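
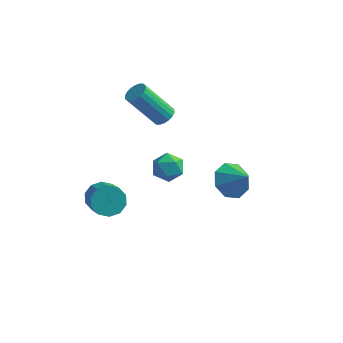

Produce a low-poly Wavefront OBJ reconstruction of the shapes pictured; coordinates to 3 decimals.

v -2.408 3.334 1.936
v -1.943 3.383 2.279
v -3.127 2.956 3.947
v -3.592 2.906 3.604
v -2.036 3.624 2.274
v -3.221 3.196 3.942
v -2.203 3.807 2.203
v -3.388 3.379 3.87
v -2.411 3.896 2.078
v -3.596 3.469 3.746
v -2.618 3.874 1.925
v -3.803 3.447 3.593
v -2.783 3.745 1.775
v -3.968 3.317 3.442
v -2.874 3.535 1.656
v -4.059 3.107 3.324
v -2.873 3.284 1.593
v -4.057 2.857 3.261
v -2.779 3.044 1.598
v -3.964 2.616 3.266
v -2.612 2.861 1.67
v -3.797 2.433 3.337
v -2.404 2.771 1.794
v -3.589 2.344 3.462
v -2.197 2.793 1.947
v -3.382 2.366 3.615
v -2.032 2.923 2.098
v -3.217 2.495 3.765
v -1.941 3.133 2.216
v -3.126 2.705 3.884
v -3.008 3.505 -1.617
v -2.435 3.747 -1.065
v -2.045 2.953 -2.375
v -1.472 3.195 -1.823
v -2.016 2.599 -1.624
v -2.611 2.94 -1.156
v -1.869 3.76 -2.284
v -2.464 4.101 -1.816
v -1.732 3.904 -1.478
v -1.822 3.186 -1.07
v -2.658 3.514 -2.37
v -2.748 2.796 -1.962
v -3.907 -0.408 -1.072
v -3.315 0.113 -0.939
v -2.54 -1.031 0.085
v -3.133 -1.552 -0.048
v -3.662 0.185 -0.595
v -2.887 -0.958 0.429
v -4.104 0.031 -0.433
v -3.329 -1.112 0.591
v -4.47 -0.29 -0.516
v -3.695 -1.434 0.509
v -4.621 -0.657 -0.811
v -3.846 -1.801 0.214
v -4.5 -0.929 -1.205
v -3.725 -2.073 -0.181
v -4.153 -1.002 -1.549
v -3.378 -2.145 -0.525
v -3.711 -0.848 -1.711
v -2.936 -1.991 -0.687
v -3.345 -0.526 -1.629
v -2.57 -1.67 -0.604
v -3.194 -0.159 -1.334
v -2.419 -1.303 -0.309
v 1.814 0.186 1.433
v 2.498 0.421 0.849
v 2.646 -0.166 2.267
v 2.303 0.96 1.271
v 1.821 1.045 1.787
v 1.335 0.627 2.096
v 1.129 -0.05 2.017
v 1.325 -0.589 1.595
v 1.807 -0.674 1.078
v 2.293 -0.256 0.769
f 2 1 5
f 2 5 3
f 3 5 6
f 3 6 4
f 5 1 7
f 5 7 6
f 6 7 8
f 6 8 4
f 7 1 9
f 7 9 8
f 8 9 10
f 8 10 4
f 9 1 11
f 9 11 10
f 10 11 12
f 10 12 4
f 11 1 13
f 11 13 12
f 12 13 14
f 12 14 4
f 13 1 15
f 13 15 14
f 14 15 16
f 14 16 4
f 15 1 17
f 15 17 16
f 16 17 18
f 16 18 4
f 17 1 19
f 17 19 18
f 18 19 20
f 18 20 4
f 19 1 21
f 19 21 20
f 20 21 22
f 20 22 4
f 21 1 23
f 21 23 22
f 22 23 24
f 22 24 4
f 23 1 25
f 23 25 24
f 24 25 26
f 24 26 4
f 25 1 27
f 25 27 26
f 26 27 28
f 26 28 4
f 27 1 29
f 27 29 28
f 28 29 30
f 28 30 4
f 29 1 2
f 29 2 30
f 30 2 3
f 30 3 4
f 31 42 36
f 31 36 32
f 31 32 38
f 31 38 41
f 31 41 42
f 32 36 40
f 36 42 35
f 42 41 33
f 41 38 37
f 38 32 39
f 34 40 35
f 34 35 33
f 34 33 37
f 34 37 39
f 34 39 40
f 35 40 36
f 33 35 42
f 37 33 41
f 39 37 38
f 40 39 32
f 44 43 47
f 44 47 45
f 45 47 48
f 45 48 46
f 47 43 49
f 47 49 48
f 48 49 50
f 48 50 46
f 49 43 51
f 49 51 50
f 50 51 52
f 50 52 46
f 51 43 53
f 51 53 52
f 52 53 54
f 52 54 46
f 53 43 55
f 53 55 54
f 54 55 56
f 54 56 46
f 55 43 57
f 55 57 56
f 56 57 58
f 56 58 46
f 57 43 59
f 57 59 58
f 58 59 60
f 58 60 46
f 59 43 61
f 59 61 60
f 60 61 62
f 60 62 46
f 61 43 63
f 61 63 62
f 62 63 64
f 62 64 46
f 63 43 44
f 63 44 64
f 64 44 45
f 64 45 46
f 66 65 68
f 66 68 67
f 68 65 69
f 68 69 67
f 69 65 70
f 69 70 67
f 70 65 71
f 70 71 67
f 71 65 72
f 71 72 67
f 72 65 73
f 72 73 67
f 73 65 74
f 73 74 67
f 74 65 66
f 74 66 67



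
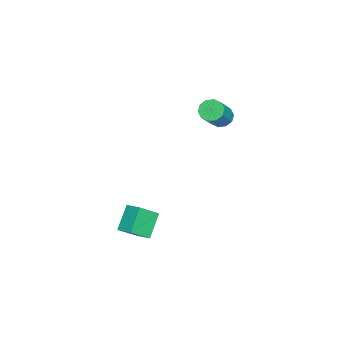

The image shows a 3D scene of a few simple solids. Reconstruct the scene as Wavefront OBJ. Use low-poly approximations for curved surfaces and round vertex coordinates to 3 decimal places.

v -1.027 -1.831 -2.981
v -0.394 -2.553 -2.15
v -0.621 -1.179 -2.724
v 0.012 -1.901 -1.893
v -0.072 -2.059 -3.907
v 0.561 -2.781 -3.076
v 0.334 -1.407 -3.65
v 0.967 -2.129 -2.819
v -3.767 1.015 1.703
v -3.491 0.62 1.362
v -2.297 0.371 2.616
v -2.573 0.765 2.957
v -3.35 0.949 1.292
v -2.155 0.7 2.546
v -3.367 1.303 1.379
v -2.172 1.053 2.633
v -3.538 1.546 1.59
v -2.343 1.297 2.844
v -3.796 1.587 1.844
v -2.601 1.338 3.098
v -4.043 1.409 2.044
v -2.849 1.16 3.298
v -4.185 1.08 2.114
v -2.99 0.831 3.368
v -4.168 0.727 2.027
v -2.973 0.477 3.281
v -3.997 0.483 1.816
v -2.802 0.234 3.07
v -3.739 0.442 1.562
v -2.544 0.193 2.816
f 2 4 1
f 5 2 1
f 1 4 3
f 3 5 1
f 2 8 4
f 6 2 5
f 6 8 2
f 4 8 3
f 7 5 3
f 3 8 7
f 7 6 5
f 8 6 7
f 10 9 13
f 10 13 11
f 11 13 14
f 11 14 12
f 13 9 15
f 13 15 14
f 14 15 16
f 14 16 12
f 15 9 17
f 15 17 16
f 16 17 18
f 16 18 12
f 17 9 19
f 17 19 18
f 18 19 20
f 18 20 12
f 19 9 21
f 19 21 20
f 20 21 22
f 20 22 12
f 21 9 23
f 21 23 22
f 22 23 24
f 22 24 12
f 23 9 25
f 23 25 24
f 24 25 26
f 24 26 12
f 25 9 27
f 25 27 26
f 26 27 28
f 26 28 12
f 27 9 29
f 27 29 28
f 28 29 30
f 28 30 12
f 29 9 10
f 29 10 30
f 30 10 11
f 30 11 12



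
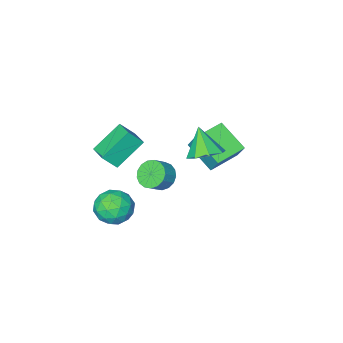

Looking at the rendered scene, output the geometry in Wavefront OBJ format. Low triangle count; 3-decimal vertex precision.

v 1.3 0.136 -0.028
v 1.673 0.72 -0.603
v 2.453 0.868 0.054
v 2.08 0.284 0.628
v 1.419 0.966 -0.356
v 2.199 1.113 0.3
v 1.138 1.021 -0.035
v 1.918 1.169 0.622
v 0.894 0.874 0.288
v 1.673 1.022 0.945
v 0.743 0.558 0.538
v 1.522 0.706 1.195
v 0.719 0.145 0.659
v 1.499 0.293 1.316
v 0.829 -0.27 0.622
v 1.609 -0.122 1.279
v 1.047 -0.592 0.436
v 1.826 -0.444 1.093
v 1.322 -0.747 0.144
v 2.102 -0.599 0.801
v 1.593 -0.7 -0.188
v 2.373 -0.552 0.469
v 1.796 -0.461 -0.483
v 2.576 -0.314 0.174
v 1.886 -0.086 -0.674
v 2.666 0.062 -0.017
v 1.842 0.341 -0.717
v 2.622 0.488 -0.061
v -4.636 -3.469 -1.442
v -4.533 -2.657 -0.197
v -4.959 -1.702 -2.568
v -4.857 -0.89 -1.322
v -2.703 -3.29 -1.718
v -2.601 -2.478 -0.472
v -3.027 -1.523 -2.843
v -2.924 -0.711 -1.598
v 2.024 -1.538 -3.9
v 3.119 -1.374 -4.387
v 2.801 -2.726 -2.553
v 3.896 -2.562 -3.04
v 3.347 -1.651 -2.463
v 2.867 -0.917 -3.296
v 3.053 -3.183 -3.644
v 2.573 -2.449 -4.477
v 3.755 -2.39 -4.228
v 3.937 -1.444 -3.499
v 1.983 -2.656 -3.441
v 2.165 -1.71 -2.712
v 2.503 -1.352 -4.262
v 3.417 -2.748 -2.678
v 3.094 -2.213 -2.34
v 3.738 -2.116 -2.625
v 2.356 -1.083 -3.62
v 2.999 -0.987 -3.906
v 3.133 -1.15 -2.776
v 2.921 -3.113 -3.034
v 3.564 -3.017 -3.32
v 2.182 -1.984 -4.315
v 2.826 -1.887 -4.6
v 2.787 -2.95 -4.164
v 3.521 -1.853 -4.455
v 3.977 -2.551 -3.663
v 3.482 -2.916 -4.018
v 3.199 -2.485 -4.507
v 3.628 -1.296 -4.026
v 4.084 -1.994 -3.234
v 3.762 -1.459 -2.895
v 3.48 -1.028 -3.384
v 4.001 -1.894 -3.933
v 1.836 -2.106 -3.706
v 2.292 -2.804 -2.914
v 2.44 -3.072 -3.556
v 2.158 -2.641 -4.045
v 1.943 -1.549 -3.277
v 2.399 -2.247 -2.485
v 2.721 -1.615 -2.433
v 2.438 -1.184 -2.922
v 1.919 -2.206 -3.007
v 0.669 -3.442 0.725
v 1.406 -3.802 1.642
v 0.937 -2.142 1.02
v 1.674 -2.501 1.937
v 2.346 -3.479 -0.637
v 3.083 -3.838 0.28
v 2.614 -2.178 -0.342
v 3.351 -2.538 0.575
v -1.053 0.815 1.121
v -0.096 1.152 1.491
v -1.267 -0.215 2.619
v -0.718 1.638 1.735
v -1.537 1.641 1.62
v -2.072 1.161 1.213
v -2.01 0.477 0.752
v -1.387 -0.008 0.507
v -0.569 -0.012 0.622
v -0.034 0.469 1.03
f 2 1 5
f 2 5 3
f 3 5 6
f 3 6 4
f 5 1 7
f 5 7 6
f 6 7 8
f 6 8 4
f 7 1 9
f 7 9 8
f 8 9 10
f 8 10 4
f 9 1 11
f 9 11 10
f 10 11 12
f 10 12 4
f 11 1 13
f 11 13 12
f 12 13 14
f 12 14 4
f 13 1 15
f 13 15 14
f 14 15 16
f 14 16 4
f 15 1 17
f 15 17 16
f 16 17 18
f 16 18 4
f 17 1 19
f 17 19 18
f 18 19 20
f 18 20 4
f 19 1 21
f 19 21 20
f 20 21 22
f 20 22 4
f 21 1 23
f 21 23 22
f 22 23 24
f 22 24 4
f 23 1 25
f 23 25 24
f 24 25 26
f 24 26 4
f 25 1 27
f 25 27 26
f 26 27 28
f 26 28 4
f 27 1 2
f 27 2 28
f 28 2 3
f 28 3 4
f 30 32 29
f 33 30 29
f 29 32 31
f 31 33 29
f 30 36 32
f 34 30 33
f 34 36 30
f 32 36 31
f 35 33 31
f 31 36 35
f 35 34 33
f 36 34 35
f 37 74 53
f 74 48 77
f 53 77 42
f 74 77 53
f 37 53 49
f 53 42 54
f 49 54 38
f 53 54 49
f 37 49 58
f 49 38 59
f 58 59 44
f 49 59 58
f 37 58 70
f 58 44 73
f 70 73 47
f 58 73 70
f 37 70 74
f 70 47 78
f 74 78 48
f 70 78 74
f 38 54 65
f 54 42 68
f 65 68 46
f 54 68 65
f 42 77 55
f 77 48 76
f 55 76 41
f 77 76 55
f 48 78 75
f 78 47 71
f 75 71 39
f 78 71 75
f 47 73 72
f 73 44 60
f 72 60 43
f 73 60 72
f 44 59 64
f 59 38 61
f 64 61 45
f 59 61 64
f 40 66 52
f 66 46 67
f 52 67 41
f 66 67 52
f 40 52 50
f 52 41 51
f 50 51 39
f 52 51 50
f 40 50 57
f 50 39 56
f 57 56 43
f 50 56 57
f 40 57 62
f 57 43 63
f 62 63 45
f 57 63 62
f 40 62 66
f 62 45 69
f 66 69 46
f 62 69 66
f 41 67 55
f 67 46 68
f 55 68 42
f 67 68 55
f 39 51 75
f 51 41 76
f 75 76 48
f 51 76 75
f 43 56 72
f 56 39 71
f 72 71 47
f 56 71 72
f 45 63 64
f 63 43 60
f 64 60 44
f 63 60 64
f 46 69 65
f 69 45 61
f 65 61 38
f 69 61 65
f 80 82 79
f 83 80 79
f 79 82 81
f 81 83 79
f 80 86 82
f 84 80 83
f 84 86 80
f 82 86 81
f 85 83 81
f 81 86 85
f 85 84 83
f 86 84 85
f 88 87 90
f 88 90 89
f 90 87 91
f 90 91 89
f 91 87 92
f 91 92 89
f 92 87 93
f 92 93 89
f 93 87 94
f 93 94 89
f 94 87 95
f 94 95 89
f 95 87 96
f 95 96 89
f 96 87 88
f 96 88 89



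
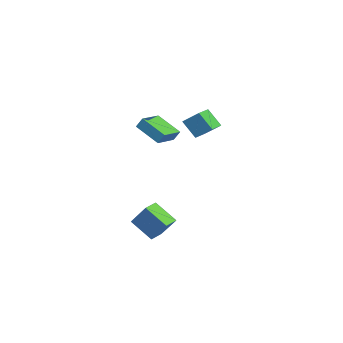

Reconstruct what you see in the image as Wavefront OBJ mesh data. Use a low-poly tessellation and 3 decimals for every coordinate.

v -3.945 -4.263 1.429
v -3.759 -3.862 2.167
v -5.309 -3.238 1.215
v -5.123 -2.837 1.953
v -2.777 -2.923 0.407
v -2.591 -2.522 1.145
v -4.141 -1.898 0.193
v -3.955 -1.497 0.931
v 4.042 -3.486 -4.967
v 3.268 -4.68 -3.817
v 3.264 -2.882 -4.863
v 2.49 -4.077 -3.713
v 4.91 -2.623 -3.487
v 4.136 -3.818 -2.337
v 4.132 -2.02 -3.383
v 3.358 -3.214 -2.233
v -2.372 -0.844 2.683
v -1.788 0.136 3.579
v -1.858 -0.065 1.496
v -1.274 0.915 2.391
v -1.386 -1.455 2.709
v -0.802 -0.475 3.604
v -0.872 -0.676 1.521
v -0.288 0.304 2.417
f 2 4 1
f 5 2 1
f 1 4 3
f 3 5 1
f 2 8 4
f 6 2 5
f 6 8 2
f 4 8 3
f 7 5 3
f 3 8 7
f 7 6 5
f 8 6 7
f 10 12 9
f 13 10 9
f 9 12 11
f 11 13 9
f 10 16 12
f 14 10 13
f 14 16 10
f 12 16 11
f 15 13 11
f 11 16 15
f 15 14 13
f 16 14 15
f 18 20 17
f 21 18 17
f 17 20 19
f 19 21 17
f 18 24 20
f 22 18 21
f 22 24 18
f 20 24 19
f 23 21 19
f 19 24 23
f 23 22 21
f 24 22 23



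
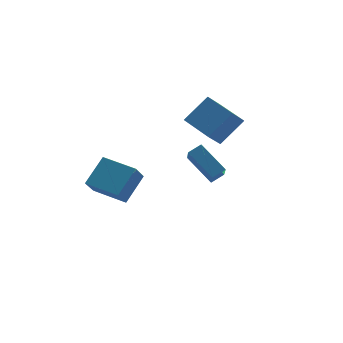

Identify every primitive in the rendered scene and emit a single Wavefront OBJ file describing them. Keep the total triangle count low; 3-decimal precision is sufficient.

v 2.22 -0.182 3.306
v 3.731 0.161 4.709
v 1.431 1.761 3.68
v 2.942 2.104 5.083
v 3.118 0.396 2.197
v 4.629 0.739 3.6
v 2.329 2.339 2.571
v 3.84 2.682 3.974
v -4.521 1.114 0.072
v -3.203 2.08 1.343
v -3.873 1.818 -1.135
v -2.555 2.784 0.136
v -3.105 -0.544 -0.136
v -1.787 0.422 1.135
v -2.457 0.16 -1.343
v -1.139 1.126 -0.072
v -0.048 -3.431 4.562
v 0.733 -3.285 4.94
v 0.367 -2.043 3.169
v 1.148 -1.897 3.547
v 0.812 -4.903 3.353
v 1.593 -4.757 3.731
v 1.227 -3.515 1.96
v 2.008 -3.369 2.338
f 2 4 1
f 5 2 1
f 1 4 3
f 3 5 1
f 2 8 4
f 6 2 5
f 6 8 2
f 4 8 3
f 7 5 3
f 3 8 7
f 7 6 5
f 8 6 7
f 10 12 9
f 13 10 9
f 9 12 11
f 11 13 9
f 10 16 12
f 14 10 13
f 14 16 10
f 12 16 11
f 15 13 11
f 11 16 15
f 15 14 13
f 16 14 15
f 18 20 17
f 21 18 17
f 17 20 19
f 19 21 17
f 18 24 20
f 22 18 21
f 22 24 18
f 20 24 19
f 23 21 19
f 19 24 23
f 23 22 21
f 24 22 23



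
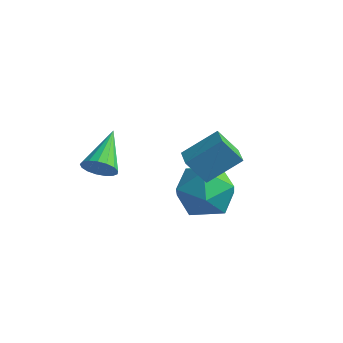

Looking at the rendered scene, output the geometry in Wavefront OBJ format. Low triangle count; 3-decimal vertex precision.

v -0.873 -2.574 -2.45
v -0.603 -2.176 -2.945
v -1.527 -1.086 -1.61
v -0.905 -2.246 -3.056
v -1.201 -2.391 -3.029
v -1.421 -2.578 -2.869
v -1.516 -2.764 -2.613
v -1.463 -2.907 -2.32
v -1.276 -2.973 -2.057
v -0.996 -2.948 -1.883
v -0.688 -2.837 -1.84
v -0.422 -2.666 -1.936
v -0.26 -2.474 -2.15
v -0.238 -2.305 -2.433
v -0.362 -2.197 -2.72
v 2.292 -1.953 -0.45
v 3.014 -0.927 0.426
v 2.848 -1.523 -1.411
v 3.57 -0.497 -0.535
v 2.95 -2.523 -0.325
v 3.672 -1.497 0.551
v 3.506 -2.093 -1.286
v 4.228 -1.067 -0.41
v 1.846 0.772 -2.991
v 2.914 0.158 -3.137
v 0.926 -0.538 -4.203
v 1.994 -1.152 -4.349
v 1.413 -1.17 -3.253
v 1.981 -0.36 -2.504
v 1.859 -0.02 -4.836
v 2.427 0.79 -4.087
v 2.922 -0.331 -4.277
v 2.646 -1.043 -3.299
v 1.194 0.663 -4.041
v 0.918 -0.049 -3.063
f 2 1 4
f 2 4 3
f 4 1 5
f 4 5 3
f 5 1 6
f 5 6 3
f 6 1 7
f 6 7 3
f 7 1 8
f 7 8 3
f 8 1 9
f 8 9 3
f 9 1 10
f 9 10 3
f 10 1 11
f 10 11 3
f 11 1 12
f 11 12 3
f 12 1 13
f 12 13 3
f 13 1 14
f 13 14 3
f 14 1 15
f 14 15 3
f 15 1 2
f 15 2 3
f 17 19 16
f 20 17 16
f 16 19 18
f 18 20 16
f 17 23 19
f 21 17 20
f 21 23 17
f 19 23 18
f 22 20 18
f 18 23 22
f 22 21 20
f 23 21 22
f 24 35 29
f 24 29 25
f 24 25 31
f 24 31 34
f 24 34 35
f 25 29 33
f 29 35 28
f 35 34 26
f 34 31 30
f 31 25 32
f 27 33 28
f 27 28 26
f 27 26 30
f 27 30 32
f 27 32 33
f 28 33 29
f 26 28 35
f 30 26 34
f 32 30 31
f 33 32 25



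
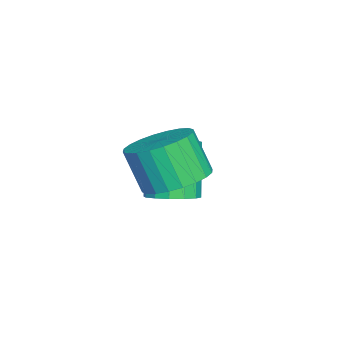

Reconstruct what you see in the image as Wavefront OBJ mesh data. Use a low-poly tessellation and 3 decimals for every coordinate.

v -0.246 1.771 -4.532
v 0.338 1.448 -4.237
v -0.509 1.306 -2.713
v -1.094 1.629 -3.008
v 0.389 1.817 -4.175
v -0.459 1.676 -2.65
v 0.269 2.174 -4.208
v -0.579 2.032 -2.684
v 0.011 2.423 -4.329
v -0.836 2.281 -2.804
v -0.315 2.497 -4.503
v -1.163 2.355 -2.979
v -0.623 2.376 -4.686
v -1.471 2.235 -3.161
v -0.831 2.094 -4.827
v -1.678 1.952 -3.303
v -0.881 1.724 -4.89
v -1.729 1.583 -3.365
v -0.761 1.368 -4.856
v -1.609 1.226 -3.332
v -0.504 1.119 -4.736
v -1.351 0.977 -3.211
v -0.177 1.045 -4.561
v -1.025 0.903 -3.037
v 0.131 1.165 -4.379
v -0.717 1.024 -2.854
v 1.52 2.241 -2.71
v 2.113 2.809 -2.317
v 1.833 2.286 -1.138
v 1.24 1.719 -1.53
v 1.815 3 -2.303
v 1.535 2.478 -1.124
v 1.471 3.076 -2.351
v 1.191 2.554 -1.172
v 1.135 3.025 -2.454
v 0.855 2.502 -1.274
v 0.858 2.855 -2.595
v 0.578 2.332 -1.416
v 0.681 2.591 -2.754
v 0.401 2.068 -1.575
v 0.632 2.274 -2.906
v 0.352 1.751 -1.727
v 0.718 1.952 -3.028
v 0.438 1.429 -1.849
v 0.927 1.674 -3.102
v 0.647 1.151 -1.923
v 1.225 1.482 -3.116
v 0.945 0.96 -1.937
v 1.569 1.406 -3.068
v 1.289 0.884 -1.889
v 1.905 1.458 -2.966
v 1.625 0.935 -1.786
v 2.182 1.628 -2.824
v 1.902 1.105 -1.645
v 2.359 1.892 -2.665
v 2.079 1.369 -1.486
v 2.408 2.209 -2.513
v 2.128 1.686 -1.334
v 2.322 2.531 -2.391
v 2.042 2.008 -1.212
f 2 1 5
f 2 5 3
f 3 5 6
f 3 6 4
f 5 1 7
f 5 7 6
f 6 7 8
f 6 8 4
f 7 1 9
f 7 9 8
f 8 9 10
f 8 10 4
f 9 1 11
f 9 11 10
f 10 11 12
f 10 12 4
f 11 1 13
f 11 13 12
f 12 13 14
f 12 14 4
f 13 1 15
f 13 15 14
f 14 15 16
f 14 16 4
f 15 1 17
f 15 17 16
f 16 17 18
f 16 18 4
f 17 1 19
f 17 19 18
f 18 19 20
f 18 20 4
f 19 1 21
f 19 21 20
f 20 21 22
f 20 22 4
f 21 1 23
f 21 23 22
f 22 23 24
f 22 24 4
f 23 1 25
f 23 25 24
f 24 25 26
f 24 26 4
f 25 1 2
f 25 2 26
f 26 2 3
f 26 3 4
f 28 27 31
f 28 31 29
f 29 31 32
f 29 32 30
f 31 27 33
f 31 33 32
f 32 33 34
f 32 34 30
f 33 27 35
f 33 35 34
f 34 35 36
f 34 36 30
f 35 27 37
f 35 37 36
f 36 37 38
f 36 38 30
f 37 27 39
f 37 39 38
f 38 39 40
f 38 40 30
f 39 27 41
f 39 41 40
f 40 41 42
f 40 42 30
f 41 27 43
f 41 43 42
f 42 43 44
f 42 44 30
f 43 27 45
f 43 45 44
f 44 45 46
f 44 46 30
f 45 27 47
f 45 47 46
f 46 47 48
f 46 48 30
f 47 27 49
f 47 49 48
f 48 49 50
f 48 50 30
f 49 27 51
f 49 51 50
f 50 51 52
f 50 52 30
f 51 27 53
f 51 53 52
f 52 53 54
f 52 54 30
f 53 27 55
f 53 55 54
f 54 55 56
f 54 56 30
f 55 27 57
f 55 57 56
f 56 57 58
f 56 58 30
f 57 27 59
f 57 59 58
f 58 59 60
f 58 60 30
f 59 27 28
f 59 28 60
f 60 28 29
f 60 29 30



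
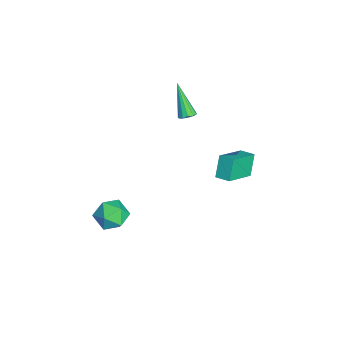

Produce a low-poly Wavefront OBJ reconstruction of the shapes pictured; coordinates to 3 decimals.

v 1.961 -2.632 -1.603
v 2.637 -2.005 -1.143
v 2.803 -3.955 -1.037
v 3.479 -3.328 -0.577
v 2.513 -3.391 -0.225
v 1.992 -2.574 -0.575
v 3.448 -3.386 -1.605
v 2.927 -2.569 -1.955
v 3.556 -2.471 -1.144
v 2.978 -2.474 -0.291
v 2.462 -3.486 -1.889
v 1.884 -3.489 -1.036
v -2.758 1.154 1.823
v -2.317 1.183 2.097
v -3.862 0.646 3.657
v -2.434 1.451 2.101
v -2.654 1.626 2.017
v -2.907 1.65 1.871
v -3.113 1.518 1.71
v -3.206 1.27 1.585
v -3.157 0.985 1.536
v -2.981 0.754 1.578
v -2.735 0.65 1.697
v -2.496 0.707 1.857
v -2.34 0.905 2.006
v -1.978 2.658 -2.962
v -2.67 2.9 -1.722
v -3.412 3.922 -4.009
v -4.104 4.164 -2.77
v -1.456 3.376 -2.81
v -2.148 3.618 -1.571
v -2.89 4.64 -3.858
v -3.582 4.882 -2.618
f 1 12 6
f 1 6 2
f 1 2 8
f 1 8 11
f 1 11 12
f 2 6 10
f 6 12 5
f 12 11 3
f 11 8 7
f 8 2 9
f 4 10 5
f 4 5 3
f 4 3 7
f 4 7 9
f 4 9 10
f 5 10 6
f 3 5 12
f 7 3 11
f 9 7 8
f 10 9 2
f 14 13 16
f 14 16 15
f 16 13 17
f 16 17 15
f 17 13 18
f 17 18 15
f 18 13 19
f 18 19 15
f 19 13 20
f 19 20 15
f 20 13 21
f 20 21 15
f 21 13 22
f 21 22 15
f 22 13 23
f 22 23 15
f 23 13 24
f 23 24 15
f 24 13 25
f 24 25 15
f 25 13 14
f 25 14 15
f 27 29 26
f 30 27 26
f 26 29 28
f 28 30 26
f 27 33 29
f 31 27 30
f 31 33 27
f 29 33 28
f 32 30 28
f 28 33 32
f 32 31 30
f 33 31 32



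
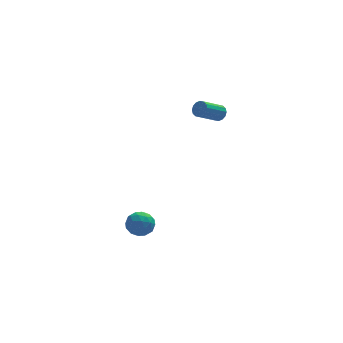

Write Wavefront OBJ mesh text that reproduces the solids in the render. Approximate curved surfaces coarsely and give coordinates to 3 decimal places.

v -1.885 -2.825 -4.216
v -1.378 -3.395 -3.791
v -2.982 -3.705 -4.089
v -2.475 -4.275 -3.664
v -2.692 -3.518 -3.288
v -2.014 -2.974 -3.366
v -2.346 -4.126 -4.514
v -1.668 -3.582 -4.592
v -1.663 -4.199 -3.975
v -1.877 -3.823 -3.217
v -2.483 -3.277 -4.663
v -2.697 -2.901 -3.905
v -1.535 -3.032 -4.015
v -2.825 -4.068 -3.865
v -2.952 -3.623 -3.644
v -2.654 -3.957 -3.394
v -1.909 -2.785 -3.765
v -1.611 -3.12 -3.515
v -2.384 -3.193 -3.219
v -2.749 -3.98 -4.365
v -2.451 -4.315 -4.115
v -1.706 -3.143 -4.486
v -1.408 -3.477 -4.236
v -1.976 -3.907 -4.661
v -1.405 -3.84 -3.873
v -2.05 -4.357 -3.798
v -1.974 -4.27 -4.298
v -1.575 -3.95 -4.344
v -1.531 -3.619 -3.427
v -2.176 -4.137 -3.353
v -2.303 -3.692 -3.131
v -1.905 -3.372 -3.178
v -1.698 -4.092 -3.536
v -2.184 -2.963 -4.527
v -2.829 -3.481 -4.453
v -2.455 -3.728 -4.702
v -2.057 -3.408 -4.749
v -2.31 -2.743 -4.082
v -2.955 -3.26 -4.007
v -2.785 -3.15 -3.536
v -2.386 -2.83 -3.582
v -2.662 -3.008 -4.344
v 2.503 -1.287 3.059
v 2.745 -1.145 3.531
v 1.56 -1.79 4.334
v 1.317 -1.933 3.861
v 2.579 -0.924 3.464
v 1.394 -1.569 4.267
v 2.393 -0.8 3.288
v 1.208 -1.445 4.091
v 2.236 -0.807 3.051
v 1.051 -1.452 3.854
v 2.15 -0.942 2.816
v 0.965 -1.587 3.618
v 2.159 -1.17 2.646
v 0.974 -1.815 3.448
v 2.26 -1.43 2.586
v 1.075 -2.075 3.389
v 2.426 -1.651 2.653
v 1.241 -2.296 3.456
v 2.612 -1.775 2.829
v 1.427 -2.42 3.632
v 2.769 -1.768 3.066
v 1.584 -2.413 3.869
v 2.855 -1.633 3.302
v 1.67 -2.278 4.104
v 2.846 -1.405 3.472
v 1.661 -2.05 4.274
f 1 38 17
f 38 12 41
f 17 41 6
f 38 41 17
f 1 17 13
f 17 6 18
f 13 18 2
f 17 18 13
f 1 13 22
f 13 2 23
f 22 23 8
f 13 23 22
f 1 22 34
f 22 8 37
f 34 37 11
f 22 37 34
f 1 34 38
f 34 11 42
f 38 42 12
f 34 42 38
f 2 18 29
f 18 6 32
f 29 32 10
f 18 32 29
f 6 41 19
f 41 12 40
f 19 40 5
f 41 40 19
f 12 42 39
f 42 11 35
f 39 35 3
f 42 35 39
f 11 37 36
f 37 8 24
f 36 24 7
f 37 24 36
f 8 23 28
f 23 2 25
f 28 25 9
f 23 25 28
f 4 30 16
f 30 10 31
f 16 31 5
f 30 31 16
f 4 16 14
f 16 5 15
f 14 15 3
f 16 15 14
f 4 14 21
f 14 3 20
f 21 20 7
f 14 20 21
f 4 21 26
f 21 7 27
f 26 27 9
f 21 27 26
f 4 26 30
f 26 9 33
f 30 33 10
f 26 33 30
f 5 31 19
f 31 10 32
f 19 32 6
f 31 32 19
f 3 15 39
f 15 5 40
f 39 40 12
f 15 40 39
f 7 20 36
f 20 3 35
f 36 35 11
f 20 35 36
f 9 27 28
f 27 7 24
f 28 24 8
f 27 24 28
f 10 33 29
f 33 9 25
f 29 25 2
f 33 25 29
f 44 43 47
f 44 47 45
f 45 47 48
f 45 48 46
f 47 43 49
f 47 49 48
f 48 49 50
f 48 50 46
f 49 43 51
f 49 51 50
f 50 51 52
f 50 52 46
f 51 43 53
f 51 53 52
f 52 53 54
f 52 54 46
f 53 43 55
f 53 55 54
f 54 55 56
f 54 56 46
f 55 43 57
f 55 57 56
f 56 57 58
f 56 58 46
f 57 43 59
f 57 59 58
f 58 59 60
f 58 60 46
f 59 43 61
f 59 61 60
f 60 61 62
f 60 62 46
f 61 43 63
f 61 63 62
f 62 63 64
f 62 64 46
f 63 43 65
f 63 65 64
f 64 65 66
f 64 66 46
f 65 43 67
f 65 67 66
f 66 67 68
f 66 68 46
f 67 43 44
f 67 44 68
f 68 44 45
f 68 45 46



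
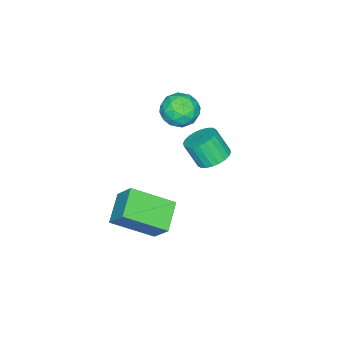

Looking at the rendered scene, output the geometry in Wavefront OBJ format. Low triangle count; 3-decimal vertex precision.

v -1.833 0.521 -0.778
v -1.232 1.121 -0.44
v -0.928 0.259 -1.92
v -0.327 0.859 -1.582
v -0.474 0.067 -1.15
v -1.033 0.228 -0.444
v -1.127 1.152 -1.916
v -1.686 1.313 -1.21
v -0.795 1.511 -1.143
v -0.392 0.841 -0.669
v -1.768 0.539 -1.691
v -1.365 -0.131 -1.217
v -1.612 0.844 -0.509
v -0.548 0.536 -1.851
v -0.635 0.07 -1.597
v -0.281 0.423 -1.398
v -1.495 0.319 -0.511
v -1.141 0.672 -0.312
v -0.696 0.052 -0.73
v -1.019 0.708 -2.048
v -0.665 1.061 -1.849
v -1.879 0.957 -0.962
v -1.525 1.31 -0.763
v -1.464 1.328 -1.63
v -1.002 1.426 -0.723
v -0.47 1.272 -1.394
v -0.94 1.444 -1.591
v -1.269 1.539 -1.176
v -0.765 1.032 -0.445
v -0.233 0.878 -1.116
v -0.319 0.412 -0.862
v -0.648 0.507 -0.447
v -0.508 1.261 -0.858
v -1.927 0.502 -1.244
v -1.395 0.348 -1.915
v -1.512 0.873 -1.913
v -1.841 0.968 -1.498
v -1.69 0.108 -0.966
v -1.158 -0.046 -1.637
v -0.891 -0.159 -1.184
v -1.22 -0.064 -0.769
v -1.652 0.119 -1.502
v 2.404 2.019 -4.293
v 3.381 0.506 -3.315
v 2.629 2.819 -3.28
v 3.606 1.305 -2.302
v 3.654 2.435 -4.898
v 4.631 0.921 -3.92
v 3.879 3.234 -3.885
v 4.856 1.721 -2.907
v 1.176 3.698 -1.091
v 1.649 4.21 -0.814
v 1.716 3.575 0.248
v 1.244 3.062 -0.029
v 1.39 4.321 -0.732
v 1.458 3.685 0.33
v 1.1 4.336 -0.704
v 1.167 3.7 0.358
v 0.82 4.254 -0.736
v 0.888 3.618 0.327
v 0.595 4.088 -0.821
v 0.663 3.452 0.241
v 0.459 3.862 -0.948
v 0.526 3.226 0.115
v 0.431 3.611 -1.096
v 0.499 2.975 -0.034
v 0.517 3.374 -1.244
v 0.585 2.738 -0.181
v 0.704 3.185 -1.368
v 0.771 2.55 -0.306
v 0.962 3.075 -1.45
v 1.03 2.439 -0.388
v 1.253 3.06 -1.478
v 1.32 2.424 -0.416
v 1.532 3.142 -1.447
v 1.6 2.506 -0.384
v 1.757 3.308 -1.361
v 1.825 2.672 -0.299
v 1.894 3.534 -1.235
v 1.961 2.898 -0.172
v 1.921 3.785 -1.086
v 1.989 3.149 -0.024
v 1.835 4.022 -0.939
v 1.903 3.386 0.124
f 1 38 17
f 38 12 41
f 17 41 6
f 38 41 17
f 1 17 13
f 17 6 18
f 13 18 2
f 17 18 13
f 1 13 22
f 13 2 23
f 22 23 8
f 13 23 22
f 1 22 34
f 22 8 37
f 34 37 11
f 22 37 34
f 1 34 38
f 34 11 42
f 38 42 12
f 34 42 38
f 2 18 29
f 18 6 32
f 29 32 10
f 18 32 29
f 6 41 19
f 41 12 40
f 19 40 5
f 41 40 19
f 12 42 39
f 42 11 35
f 39 35 3
f 42 35 39
f 11 37 36
f 37 8 24
f 36 24 7
f 37 24 36
f 8 23 28
f 23 2 25
f 28 25 9
f 23 25 28
f 4 30 16
f 30 10 31
f 16 31 5
f 30 31 16
f 4 16 14
f 16 5 15
f 14 15 3
f 16 15 14
f 4 14 21
f 14 3 20
f 21 20 7
f 14 20 21
f 4 21 26
f 21 7 27
f 26 27 9
f 21 27 26
f 4 26 30
f 26 9 33
f 30 33 10
f 26 33 30
f 5 31 19
f 31 10 32
f 19 32 6
f 31 32 19
f 3 15 39
f 15 5 40
f 39 40 12
f 15 40 39
f 7 20 36
f 20 3 35
f 36 35 11
f 20 35 36
f 9 27 28
f 27 7 24
f 28 24 8
f 27 24 28
f 10 33 29
f 33 9 25
f 29 25 2
f 33 25 29
f 44 46 43
f 47 44 43
f 43 46 45
f 45 47 43
f 44 50 46
f 48 44 47
f 48 50 44
f 46 50 45
f 49 47 45
f 45 50 49
f 49 48 47
f 50 48 49
f 52 51 55
f 52 55 53
f 53 55 56
f 53 56 54
f 55 51 57
f 55 57 56
f 56 57 58
f 56 58 54
f 57 51 59
f 57 59 58
f 58 59 60
f 58 60 54
f 59 51 61
f 59 61 60
f 60 61 62
f 60 62 54
f 61 51 63
f 61 63 62
f 62 63 64
f 62 64 54
f 63 51 65
f 63 65 64
f 64 65 66
f 64 66 54
f 65 51 67
f 65 67 66
f 66 67 68
f 66 68 54
f 67 51 69
f 67 69 68
f 68 69 70
f 68 70 54
f 69 51 71
f 69 71 70
f 70 71 72
f 70 72 54
f 71 51 73
f 71 73 72
f 72 73 74
f 72 74 54
f 73 51 75
f 73 75 74
f 74 75 76
f 74 76 54
f 75 51 77
f 75 77 76
f 76 77 78
f 76 78 54
f 77 51 79
f 77 79 78
f 78 79 80
f 78 80 54
f 79 51 81
f 79 81 80
f 80 81 82
f 80 82 54
f 81 51 83
f 81 83 82
f 82 83 84
f 82 84 54
f 83 51 52
f 83 52 84
f 84 52 53
f 84 53 54



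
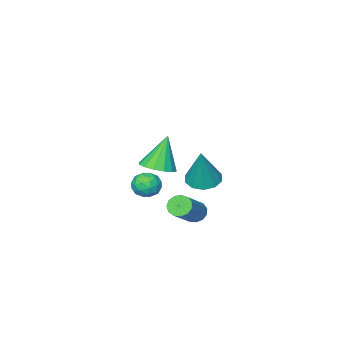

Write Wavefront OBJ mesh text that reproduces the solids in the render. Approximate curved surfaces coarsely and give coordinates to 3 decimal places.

v -0.003 2.01 -3.493
v 0.343 1.51 -3.615
v 1.809 2.23 -2.41
v 1.463 2.73 -2.287
v 0.425 1.749 -3.857
v 1.891 2.469 -2.652
v 0.371 2.07 -3.984
v 1.837 2.79 -2.778
v 0.198 2.372 -3.954
v 1.664 3.092 -2.748
v -0.038 2.56 -3.778
v 1.428 3.279 -2.572
v -0.264 2.572 -3.511
v 1.202 3.292 -2.306
v -0.406 2.407 -3.239
v 1.06 3.126 -2.033
v -0.421 2.115 -3.047
v 1.045 2.835 -1.842
v -0.303 1.79 -2.997
v 1.163 2.51 -1.791
v -0.09 1.535 -3.104
v 1.376 2.255 -1.898
v 0.151 1.431 -3.334
v 1.617 2.151 -2.129
v 0.532 -0.637 -2.418
v 1.08 -1.139 -2.681
v -0.34 -1.201 -3.159
v 0.208 -1.703 -3.422
v -0.042 -1.747 -2.675
v 0.497 -1.399 -2.217
v 0.243 -0.941 -3.623
v 0.782 -0.593 -3.165
v 0.901 -1.327 -3.426
v 0.725 -1.826 -2.84
v 0.015 -0.514 -3
v -0.161 -1.013 -2.414
v 0.883 -0.839 -2.484
v -0.143 -1.501 -3.356
v -0.289 -1.527 -2.917
v 0.033 -1.823 -3.071
v 0.54 -0.991 -2.212
v 0.862 -1.287 -2.366
v 0.203 -1.644 -2.363
v -0.122 -1.053 -3.474
v 0.2 -1.349 -3.628
v 0.707 -0.517 -2.769
v 1.029 -0.813 -2.923
v 0.537 -0.696 -3.477
v 1.1 -1.245 -3.077
v 0.587 -1.576 -3.512
v 0.607 -1.128 -3.63
v 0.924 -0.923 -3.361
v 0.996 -1.537 -2.732
v 0.484 -1.869 -3.168
v 0.337 -1.895 -2.729
v 0.654 -1.69 -2.46
v 0.891 -1.648 -3.17
v 0.256 -0.471 -2.672
v -0.256 -0.803 -3.108
v 0.086 -0.65 -3.38
v 0.403 -0.445 -3.111
v 0.153 -0.764 -2.328
v -0.36 -1.095 -2.763
v -0.184 -1.417 -2.479
v 0.133 -1.212 -2.21
v -0.151 -0.692 -2.67
v -1.336 -2.536 -2.814
v -0.639 -1.946 -2.52
v -2.044 -2.644 -0.926
v -1.017 -1.647 -2.644
v -1.48 -1.587 -2.814
v -1.904 -1.781 -2.984
v -2.177 -2.178 -3.109
v -2.224 -2.67 -3.155
v -2.033 -3.127 -3.109
v -1.656 -3.425 -2.985
v -1.193 -3.486 -2.815
v -0.768 -3.291 -2.645
v -0.496 -2.895 -2.52
v -0.449 -2.402 -2.474
v 0.666 3.457 -0.484
v 1.161 4.089 -0.79
v 1.234 3.963 1.484
v 0.677 4.289 -0.701
v 0.188 4.17 -0.53
v -0.118 3.779 -0.34
v -0.125 3.265 -0.206
v 0.17 2.824 -0.178
v 0.655 2.625 -0.266
v 1.143 2.743 -0.438
v 1.45 3.134 -0.627
v 1.457 3.648 -0.762
f 2 1 5
f 2 5 3
f 3 5 6
f 3 6 4
f 5 1 7
f 5 7 6
f 6 7 8
f 6 8 4
f 7 1 9
f 7 9 8
f 8 9 10
f 8 10 4
f 9 1 11
f 9 11 10
f 10 11 12
f 10 12 4
f 11 1 13
f 11 13 12
f 12 13 14
f 12 14 4
f 13 1 15
f 13 15 14
f 14 15 16
f 14 16 4
f 15 1 17
f 15 17 16
f 16 17 18
f 16 18 4
f 17 1 19
f 17 19 18
f 18 19 20
f 18 20 4
f 19 1 21
f 19 21 20
f 20 21 22
f 20 22 4
f 21 1 23
f 21 23 22
f 22 23 24
f 22 24 4
f 23 1 2
f 23 2 24
f 24 2 3
f 24 3 4
f 25 62 41
f 62 36 65
f 41 65 30
f 62 65 41
f 25 41 37
f 41 30 42
f 37 42 26
f 41 42 37
f 25 37 46
f 37 26 47
f 46 47 32
f 37 47 46
f 25 46 58
f 46 32 61
f 58 61 35
f 46 61 58
f 25 58 62
f 58 35 66
f 62 66 36
f 58 66 62
f 26 42 53
f 42 30 56
f 53 56 34
f 42 56 53
f 30 65 43
f 65 36 64
f 43 64 29
f 65 64 43
f 36 66 63
f 66 35 59
f 63 59 27
f 66 59 63
f 35 61 60
f 61 32 48
f 60 48 31
f 61 48 60
f 32 47 52
f 47 26 49
f 52 49 33
f 47 49 52
f 28 54 40
f 54 34 55
f 40 55 29
f 54 55 40
f 28 40 38
f 40 29 39
f 38 39 27
f 40 39 38
f 28 38 45
f 38 27 44
f 45 44 31
f 38 44 45
f 28 45 50
f 45 31 51
f 50 51 33
f 45 51 50
f 28 50 54
f 50 33 57
f 54 57 34
f 50 57 54
f 29 55 43
f 55 34 56
f 43 56 30
f 55 56 43
f 27 39 63
f 39 29 64
f 63 64 36
f 39 64 63
f 31 44 60
f 44 27 59
f 60 59 35
f 44 59 60
f 33 51 52
f 51 31 48
f 52 48 32
f 51 48 52
f 34 57 53
f 57 33 49
f 53 49 26
f 57 49 53
f 68 67 70
f 68 70 69
f 70 67 71
f 70 71 69
f 71 67 72
f 71 72 69
f 72 67 73
f 72 73 69
f 73 67 74
f 73 74 69
f 74 67 75
f 74 75 69
f 75 67 76
f 75 76 69
f 76 67 77
f 76 77 69
f 77 67 78
f 77 78 69
f 78 67 79
f 78 79 69
f 79 67 80
f 79 80 69
f 80 67 68
f 80 68 69
f 82 81 84
f 82 84 83
f 84 81 85
f 84 85 83
f 85 81 86
f 85 86 83
f 86 81 87
f 86 87 83
f 87 81 88
f 87 88 83
f 88 81 89
f 88 89 83
f 89 81 90
f 89 90 83
f 90 81 91
f 90 91 83
f 91 81 92
f 91 92 83
f 92 81 82
f 92 82 83



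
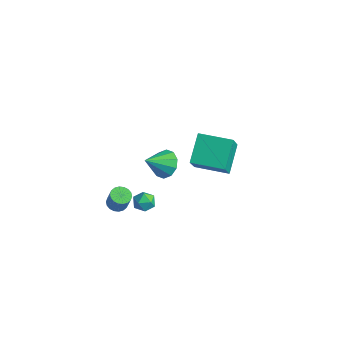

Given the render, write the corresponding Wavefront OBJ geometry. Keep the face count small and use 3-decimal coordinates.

v -2.19 -0.12 2.85
v -1.372 -0.091 3.112
v -2.45 -1.26 3.79
v -1.656 0.232 3.424
v -2.144 0.42 3.518
v -2.65 0.402 3.356
v -2.98 0.184 3.001
v -3.009 -0.15 2.589
v -2.725 -0.472 2.276
v -2.237 -0.66 2.182
v -1.731 -0.642 2.344
v -1.4 -0.424 2.699
v -2.801 -2.856 1.03
v -2.345 -3.135 0.864
v -2.002 -3.144 1.825
v -2.459 -2.864 1.99
v -2.276 -2.897 0.842
v -1.933 -2.905 1.802
v -2.31 -2.65 0.856
v -1.967 -2.659 1.817
v -2.442 -2.445 0.905
v -2.099 -2.453 1.866
v -2.645 -2.32 0.979
v -2.302 -2.329 1.939
v -2.879 -2.302 1.063
v -2.536 -2.311 2.023
v -3.098 -2.393 1.14
v -2.755 -2.402 2.1
v -3.258 -2.576 1.195
v -2.915 -2.585 2.156
v -3.327 -2.815 1.218
v -2.984 -2.823 2.178
v -3.293 -3.061 1.203
v -2.95 -3.07 2.164
v -3.161 -3.267 1.154
v -2.818 -3.275 2.115
v -2.958 -3.391 1.081
v -2.615 -3.4 2.041
v -2.724 -3.409 0.997
v -2.381 -3.418 1.957
v -2.505 -3.318 0.92
v -2.162 -3.327 1.88
v -2.573 1.961 1.149
v -3.323 3.255 2.22
v -3.181 2.88 -0.387
v -3.931 4.175 0.684
v -0.949 2.945 1.096
v -1.699 4.24 2.167
v -1.557 3.865 -0.44
v -2.307 5.159 0.631
v -2.535 -0.879 -0.013
v -1.925 -1.088 0.078
v -2.895 -1.672 0.582
v -2.285 -1.881 0.673
v -2.481 -1.321 0.943
v -2.258 -0.831 0.575
v -2.562 -1.929 0.085
v -2.339 -1.439 -0.283
v -1.941 -1.737 0.138
v -1.891 -1.361 0.669
v -2.929 -1.399 -0.009
v -2.879 -1.023 0.522
f 2 1 4
f 2 4 3
f 4 1 5
f 4 5 3
f 5 1 6
f 5 6 3
f 6 1 7
f 6 7 3
f 7 1 8
f 7 8 3
f 8 1 9
f 8 9 3
f 9 1 10
f 9 10 3
f 10 1 11
f 10 11 3
f 11 1 12
f 11 12 3
f 12 1 2
f 12 2 3
f 14 13 17
f 14 17 15
f 15 17 18
f 15 18 16
f 17 13 19
f 17 19 18
f 18 19 20
f 18 20 16
f 19 13 21
f 19 21 20
f 20 21 22
f 20 22 16
f 21 13 23
f 21 23 22
f 22 23 24
f 22 24 16
f 23 13 25
f 23 25 24
f 24 25 26
f 24 26 16
f 25 13 27
f 25 27 26
f 26 27 28
f 26 28 16
f 27 13 29
f 27 29 28
f 28 29 30
f 28 30 16
f 29 13 31
f 29 31 30
f 30 31 32
f 30 32 16
f 31 13 33
f 31 33 32
f 32 33 34
f 32 34 16
f 33 13 35
f 33 35 34
f 34 35 36
f 34 36 16
f 35 13 37
f 35 37 36
f 36 37 38
f 36 38 16
f 37 13 39
f 37 39 38
f 38 39 40
f 38 40 16
f 39 13 41
f 39 41 40
f 40 41 42
f 40 42 16
f 41 13 14
f 41 14 42
f 42 14 15
f 42 15 16
f 44 46 43
f 47 44 43
f 43 46 45
f 45 47 43
f 44 50 46
f 48 44 47
f 48 50 44
f 46 50 45
f 49 47 45
f 45 50 49
f 49 48 47
f 50 48 49
f 51 62 56
f 51 56 52
f 51 52 58
f 51 58 61
f 51 61 62
f 52 56 60
f 56 62 55
f 62 61 53
f 61 58 57
f 58 52 59
f 54 60 55
f 54 55 53
f 54 53 57
f 54 57 59
f 54 59 60
f 55 60 56
f 53 55 62
f 57 53 61
f 59 57 58
f 60 59 52



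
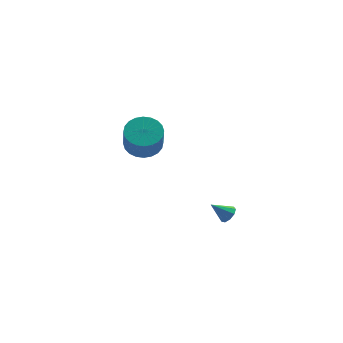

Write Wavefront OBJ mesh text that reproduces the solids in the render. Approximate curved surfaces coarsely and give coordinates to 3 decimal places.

v -1.211 3.065 0.39
v -0.667 3.841 0.817
v -0.784 3.131 2.257
v -1.329 2.355 1.83
v -1.046 3.981 0.855
v -1.163 3.271 2.295
v -1.451 3.98 0.822
v -1.568 3.27 2.262
v -1.819 3.841 0.723
v -1.936 3.131 2.163
v -2.094 3.583 0.574
v -2.211 2.873 2.014
v -2.235 3.247 0.396
v -2.352 2.537 1.837
v -2.221 2.883 0.218
v -2.338 2.173 1.658
v -2.053 2.546 0.066
v -2.17 1.836 1.506
v -1.756 2.289 -0.037
v -1.873 1.579 1.403
v -1.377 2.149 -0.075
v -1.494 1.439 1.365
v -0.972 2.15 -0.042
v -1.089 1.44 1.398
v -0.604 2.289 0.057
v -0.721 1.579 1.497
v -0.329 2.547 0.206
v -0.446 1.837 1.646
v -0.188 2.883 0.383
v -0.305 2.173 1.824
v -0.202 3.247 0.562
v -0.319 2.537 2.002
v -0.37 3.584 0.714
v -0.487 2.874 2.154
v 1.542 -3.905 -0.349
v 1.89 -3.977 0.056
v 0.698 -3.715 0.409
v 1.883 -3.621 -0.041
v 1.715 -3.398 -0.283
v 1.466 -3.411 -0.556
v 1.253 -3.656 -0.732
v 1.174 -4.017 -0.729
v 1.268 -4.325 -0.549
v 1.489 -4.437 -0.275
v 1.735 -4.299 -0.036
f 2 1 5
f 2 5 3
f 3 5 6
f 3 6 4
f 5 1 7
f 5 7 6
f 6 7 8
f 6 8 4
f 7 1 9
f 7 9 8
f 8 9 10
f 8 10 4
f 9 1 11
f 9 11 10
f 10 11 12
f 10 12 4
f 11 1 13
f 11 13 12
f 12 13 14
f 12 14 4
f 13 1 15
f 13 15 14
f 14 15 16
f 14 16 4
f 15 1 17
f 15 17 16
f 16 17 18
f 16 18 4
f 17 1 19
f 17 19 18
f 18 19 20
f 18 20 4
f 19 1 21
f 19 21 20
f 20 21 22
f 20 22 4
f 21 1 23
f 21 23 22
f 22 23 24
f 22 24 4
f 23 1 25
f 23 25 24
f 24 25 26
f 24 26 4
f 25 1 27
f 25 27 26
f 26 27 28
f 26 28 4
f 27 1 29
f 27 29 28
f 28 29 30
f 28 30 4
f 29 1 31
f 29 31 30
f 30 31 32
f 30 32 4
f 31 1 33
f 31 33 32
f 32 33 34
f 32 34 4
f 33 1 2
f 33 2 34
f 34 2 3
f 34 3 4
f 36 35 38
f 36 38 37
f 38 35 39
f 38 39 37
f 39 35 40
f 39 40 37
f 40 35 41
f 40 41 37
f 41 35 42
f 41 42 37
f 42 35 43
f 42 43 37
f 43 35 44
f 43 44 37
f 44 35 45
f 44 45 37
f 45 35 36
f 45 36 37



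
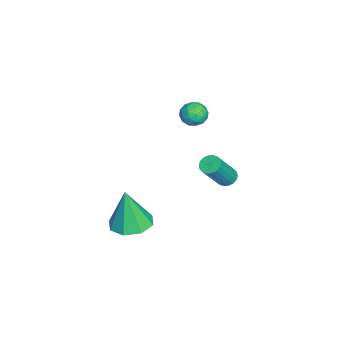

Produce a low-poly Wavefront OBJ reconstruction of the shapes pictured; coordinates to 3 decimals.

v -4.376 -0.711 0.717
v -3.655 -0.481 0.683
v -4.225 -1.339 -0.323
v -3.504 -1.109 -0.357
v -3.721 -1.596 0.18
v -3.815 -1.208 0.823
v -4.065 -0.612 -0.463
v -4.159 -0.224 0.18
v -3.464 -0.42 -0.046
v -3.251 -1.028 0.351
v -4.629 -0.792 0.009
v -4.416 -1.4 0.406
v -4.029 -0.541 0.792
v -3.851 -1.279 -0.432
v -3.979 -1.565 -0.116
v -3.555 -1.43 -0.136
v -4.122 -0.968 0.874
v -3.699 -0.833 0.854
v -3.738 -1.488 0.558
v -4.181 -0.987 -0.494
v -3.758 -0.852 -0.514
v -4.325 -0.39 0.496
v -3.901 -0.255 0.476
v -4.142 -0.332 -0.198
v -3.493 -0.37 0.343
v -3.404 -0.739 -0.269
v -3.734 -0.447 -0.331
v -3.789 -0.219 0.047
v -3.368 -0.727 0.577
v -3.279 -1.096 -0.035
v -3.406 -1.382 0.281
v -3.461 -1.154 0.659
v -3.255 -0.691 0.148
v -4.601 -0.724 0.395
v -4.512 -1.093 -0.217
v -4.419 -0.666 -0.299
v -4.474 -0.438 0.079
v -4.476 -1.081 0.629
v -4.387 -1.45 0.017
v -4.091 -1.601 0.313
v -4.146 -1.373 0.691
v -4.625 -1.129 0.212
v 2.219 -3.112 -3.151
v 2.827 -4.01 -3.26
v 2.201 -3.388 -0.969
v 3.288 -3.32 -3.169
v 3.123 -2.509 -3.068
v 2.428 -2.051 -3.015
v 1.61 -2.214 -3.042
v 1.149 -2.903 -3.133
v 1.314 -3.715 -3.235
v 2.01 -4.173 -3.287
v -2.264 0.891 -3.045
v -1.977 1.382 -3.006
v -0.97 0.661 -1.335
v -1.256 0.169 -1.375
v -2.183 1.425 -2.864
v -1.175 0.704 -1.193
v -2.404 1.362 -2.757
v -1.397 0.641 -1.086
v -2.598 1.206 -2.708
v -1.59 0.484 -1.037
v -2.726 0.987 -2.725
v -1.718 0.266 -1.055
v -2.762 0.749 -2.806
v -1.754 0.028 -1.136
v -2.699 0.539 -2.934
v -1.691 -0.182 -1.264
v -2.55 0.399 -3.085
v -1.543 -0.322 -1.414
v -2.345 0.356 -3.227
v -1.337 -0.365 -1.556
v -2.123 0.419 -3.334
v -1.116 -0.302 -1.663
v -1.93 0.576 -3.383
v -0.922 -0.146 -1.712
v -1.802 0.794 -3.365
v -0.794 0.073 -1.695
v -1.766 1.032 -3.284
v -0.758 0.311 -1.614
v -1.829 1.242 -3.156
v -0.821 0.521 -1.486
f 1 38 17
f 38 12 41
f 17 41 6
f 38 41 17
f 1 17 13
f 17 6 18
f 13 18 2
f 17 18 13
f 1 13 22
f 13 2 23
f 22 23 8
f 13 23 22
f 1 22 34
f 22 8 37
f 34 37 11
f 22 37 34
f 1 34 38
f 34 11 42
f 38 42 12
f 34 42 38
f 2 18 29
f 18 6 32
f 29 32 10
f 18 32 29
f 6 41 19
f 41 12 40
f 19 40 5
f 41 40 19
f 12 42 39
f 42 11 35
f 39 35 3
f 42 35 39
f 11 37 36
f 37 8 24
f 36 24 7
f 37 24 36
f 8 23 28
f 23 2 25
f 28 25 9
f 23 25 28
f 4 30 16
f 30 10 31
f 16 31 5
f 30 31 16
f 4 16 14
f 16 5 15
f 14 15 3
f 16 15 14
f 4 14 21
f 14 3 20
f 21 20 7
f 14 20 21
f 4 21 26
f 21 7 27
f 26 27 9
f 21 27 26
f 4 26 30
f 26 9 33
f 30 33 10
f 26 33 30
f 5 31 19
f 31 10 32
f 19 32 6
f 31 32 19
f 3 15 39
f 15 5 40
f 39 40 12
f 15 40 39
f 7 20 36
f 20 3 35
f 36 35 11
f 20 35 36
f 9 27 28
f 27 7 24
f 28 24 8
f 27 24 28
f 10 33 29
f 33 9 25
f 29 25 2
f 33 25 29
f 44 43 46
f 44 46 45
f 46 43 47
f 46 47 45
f 47 43 48
f 47 48 45
f 48 43 49
f 48 49 45
f 49 43 50
f 49 50 45
f 50 43 51
f 50 51 45
f 51 43 52
f 51 52 45
f 52 43 44
f 52 44 45
f 54 53 57
f 54 57 55
f 55 57 58
f 55 58 56
f 57 53 59
f 57 59 58
f 58 59 60
f 58 60 56
f 59 53 61
f 59 61 60
f 60 61 62
f 60 62 56
f 61 53 63
f 61 63 62
f 62 63 64
f 62 64 56
f 63 53 65
f 63 65 64
f 64 65 66
f 64 66 56
f 65 53 67
f 65 67 66
f 66 67 68
f 66 68 56
f 67 53 69
f 67 69 68
f 68 69 70
f 68 70 56
f 69 53 71
f 69 71 70
f 70 71 72
f 70 72 56
f 71 53 73
f 71 73 72
f 72 73 74
f 72 74 56
f 73 53 75
f 73 75 74
f 74 75 76
f 74 76 56
f 75 53 77
f 75 77 76
f 76 77 78
f 76 78 56
f 77 53 79
f 77 79 78
f 78 79 80
f 78 80 56
f 79 53 81
f 79 81 80
f 80 81 82
f 80 82 56
f 81 53 54
f 81 54 82
f 82 54 55
f 82 55 56



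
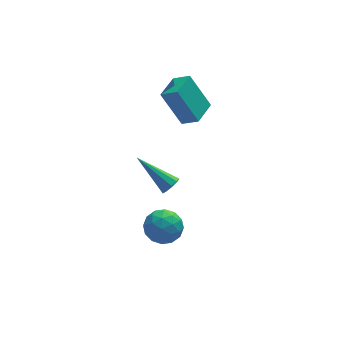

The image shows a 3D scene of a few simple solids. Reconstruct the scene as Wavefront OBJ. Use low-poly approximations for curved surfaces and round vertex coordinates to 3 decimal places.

v -2.367 -0.689 -1.931
v -1.727 -0.376 -1.292
v -1.313 -1.664 -2.508
v -0.673 -1.351 -1.869
v -1.425 -1.867 -1.58
v -2.077 -1.264 -1.223
v -0.963 -0.776 -2.577
v -1.615 -0.173 -2.22
v -0.859 -0.43 -1.691
v -1.145 -1.104 -1.075
v -1.895 -0.936 -2.725
v -2.181 -1.61 -2.109
v -2.14 -0.446 -1.56
v -0.9 -1.594 -2.24
v -1.343 -1.896 -2.069
v -0.967 -1.712 -1.694
v -2.345 -0.968 -1.52
v -1.969 -0.784 -1.144
v -1.792 -1.661 -1.314
v -1.071 -1.256 -2.656
v -0.695 -1.072 -2.28
v -2.073 -0.328 -2.106
v -1.697 -0.144 -1.731
v -1.248 -0.379 -2.486
v -1.253 -0.294 -1.42
v -0.634 -0.868 -1.759
v -0.804 -0.53 -2.175
v -1.187 -0.176 -1.966
v -1.421 -0.69 -1.058
v -0.802 -1.264 -1.397
v -1.244 -1.567 -1.227
v -1.627 -1.212 -1.017
v -0.911 -0.722 -1.292
v -2.238 -0.776 -2.403
v -1.619 -1.35 -2.742
v -1.413 -0.828 -2.783
v -1.796 -0.473 -2.573
v -2.406 -1.172 -2.041
v -1.787 -1.746 -2.38
v -1.853 -1.864 -1.834
v -2.236 -1.51 -1.625
v -2.129 -1.318 -2.508
v -1.579 -2.557 2.791
v -1.345 -2.73 3.21
v -2.761 -1.363 3.949
v -1.179 -2.448 3.088
v -1.2 -2.217 2.828
v -1.399 -2.145 2.551
v -1.682 -2.265 2.386
v -1.916 -2.522 2.411
v -1.993 -2.795 2.614
v -1.876 -2.956 2.9
v -1.62 -2.931 3.135
v -0.688 2.604 4.186
v -0.048 2.095 4.687
v 0.187 3.684 4.167
v 0.827 3.175 4.668
v 0.113 1.925 2.472
v 0.753 1.416 2.973
v 0.988 3.005 2.453
v 1.628 2.496 2.954
f 1 38 17
f 38 12 41
f 17 41 6
f 38 41 17
f 1 17 13
f 17 6 18
f 13 18 2
f 17 18 13
f 1 13 22
f 13 2 23
f 22 23 8
f 13 23 22
f 1 22 34
f 22 8 37
f 34 37 11
f 22 37 34
f 1 34 38
f 34 11 42
f 38 42 12
f 34 42 38
f 2 18 29
f 18 6 32
f 29 32 10
f 18 32 29
f 6 41 19
f 41 12 40
f 19 40 5
f 41 40 19
f 12 42 39
f 42 11 35
f 39 35 3
f 42 35 39
f 11 37 36
f 37 8 24
f 36 24 7
f 37 24 36
f 8 23 28
f 23 2 25
f 28 25 9
f 23 25 28
f 4 30 16
f 30 10 31
f 16 31 5
f 30 31 16
f 4 16 14
f 16 5 15
f 14 15 3
f 16 15 14
f 4 14 21
f 14 3 20
f 21 20 7
f 14 20 21
f 4 21 26
f 21 7 27
f 26 27 9
f 21 27 26
f 4 26 30
f 26 9 33
f 30 33 10
f 26 33 30
f 5 31 19
f 31 10 32
f 19 32 6
f 31 32 19
f 3 15 39
f 15 5 40
f 39 40 12
f 15 40 39
f 7 20 36
f 20 3 35
f 36 35 11
f 20 35 36
f 9 27 28
f 27 7 24
f 28 24 8
f 27 24 28
f 10 33 29
f 33 9 25
f 29 25 2
f 33 25 29
f 44 43 46
f 44 46 45
f 46 43 47
f 46 47 45
f 47 43 48
f 47 48 45
f 48 43 49
f 48 49 45
f 49 43 50
f 49 50 45
f 50 43 51
f 50 51 45
f 51 43 52
f 51 52 45
f 52 43 53
f 52 53 45
f 53 43 44
f 53 44 45
f 55 57 54
f 58 55 54
f 54 57 56
f 56 58 54
f 55 61 57
f 59 55 58
f 59 61 55
f 57 61 56
f 60 58 56
f 56 61 60
f 60 59 58
f 61 59 60



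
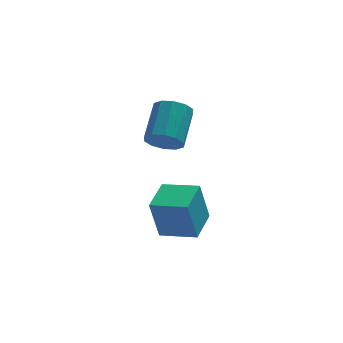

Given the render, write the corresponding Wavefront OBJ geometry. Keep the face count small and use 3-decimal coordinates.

v 3.084 -5.032 -4.562
v 2.685 -4.994 -2.674
v 1.711 -4.19 -4.869
v 1.312 -4.152 -2.981
v 3.888 -3.668 -4.419
v 3.489 -3.63 -2.531
v 2.515 -2.826 -4.726
v 2.116 -2.788 -2.838
v 2.076 -3.412 0.184
v 2.789 -3.836 0.316
v 3.477 -2.393 1.247
v 2.764 -1.968 1.116
v 2.839 -3.573 -0.129
v 3.526 -2.13 0.802
v 2.597 -3.248 -0.454
v 3.285 -1.805 0.477
v 2.157 -2.986 -0.535
v 2.844 -1.542 0.396
v 1.685 -2.886 -0.341
v 2.373 -1.443 0.59
v 1.363 -2.987 0.053
v 2.051 -1.544 0.984
v 1.314 -3.25 0.498
v 2.001 -1.807 1.429
v 1.555 -3.575 0.823
v 2.243 -2.132 1.754
v 1.996 -3.838 0.904
v 2.683 -2.394 1.835
v 2.467 -3.937 0.71
v 3.155 -2.494 1.641
f 2 4 1
f 5 2 1
f 1 4 3
f 3 5 1
f 2 8 4
f 6 2 5
f 6 8 2
f 4 8 3
f 7 5 3
f 3 8 7
f 7 6 5
f 8 6 7
f 10 9 13
f 10 13 11
f 11 13 14
f 11 14 12
f 13 9 15
f 13 15 14
f 14 15 16
f 14 16 12
f 15 9 17
f 15 17 16
f 16 17 18
f 16 18 12
f 17 9 19
f 17 19 18
f 18 19 20
f 18 20 12
f 19 9 21
f 19 21 20
f 20 21 22
f 20 22 12
f 21 9 23
f 21 23 22
f 22 23 24
f 22 24 12
f 23 9 25
f 23 25 24
f 24 25 26
f 24 26 12
f 25 9 27
f 25 27 26
f 26 27 28
f 26 28 12
f 27 9 29
f 27 29 28
f 28 29 30
f 28 30 12
f 29 9 10
f 29 10 30
f 30 10 11
f 30 11 12



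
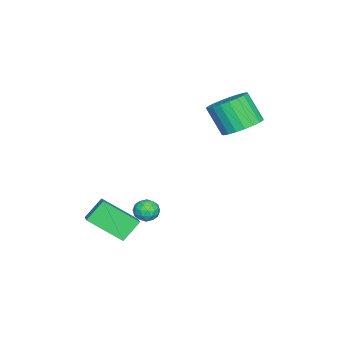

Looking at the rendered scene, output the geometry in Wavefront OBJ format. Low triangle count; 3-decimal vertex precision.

v 2.762 -1.864 -1.633
v 2.027 -1.305 -0.703
v 2.564 -0.172 -2.808
v 1.83 0.387 -1.879
v 3.65 -1.447 -1.181
v 2.916 -0.888 -0.252
v 3.453 0.245 -2.357
v 2.718 0.804 -1.427
v -0.105 0.707 -2.874
v 0.475 0.347 -2.835
v -0.615 -0.047 -2.245
v -0.035 -0.407 -2.206
v -0.083 0.198 -1.892
v 0.231 0.664 -2.281
v -0.371 -0.364 -2.799
v -0.057 0.102 -3.188
v 0.31 -0.315 -2.789
v 0.488 0.033 -2.228
v -0.628 0.267 -2.852
v -0.45 0.615 -2.291
v 0.229 0.593 -2.91
v -0.369 -0.293 -2.17
v -0.398 0.063 -1.986
v -0.057 -0.149 -1.963
v 0.086 0.779 -2.584
v 0.427 0.568 -2.561
v 0.099 0.481 -2.007
v -0.567 -0.268 -2.519
v -0.226 -0.479 -2.496
v -0.083 0.449 -3.117
v 0.258 0.237 -3.094
v -0.239 -0.181 -3.073
v 0.474 -0.007 -2.86
v 0.174 -0.45 -2.49
v -0.024 -0.425 -2.839
v 0.161 -0.152 -3.067
v 0.578 0.197 -2.53
v 0.279 -0.246 -2.16
v 0.25 0.11 -1.976
v 0.435 0.383 -2.204
v 0.482 -0.192 -2.503
v -0.419 0.546 -2.92
v -0.718 0.103 -2.55
v -0.575 -0.083 -2.876
v -0.39 0.19 -3.104
v -0.314 0.75 -2.59
v -0.614 0.307 -2.22
v -0.301 0.452 -2.013
v -0.116 0.725 -2.241
v -0.622 0.492 -2.577
v -2.727 4.063 2.418
v -1.667 4.046 2.673
v -2.034 3.14 4.137
v -3.093 3.157 3.882
v -1.806 4.427 2.874
v -2.173 3.522 4.338
v -2.105 4.746 2.996
v -2.471 3.841 4.46
v -2.51 4.946 3.018
v -2.877 4.041 4.483
v -2.954 4.994 2.937
v -3.32 4.089 4.401
v -3.358 4.88 2.765
v -3.724 3.975 4.23
v -3.653 4.626 2.534
v -4.019 3.721 3.998
v -3.787 4.273 2.283
v -4.154 3.368 3.747
v -3.739 3.885 2.055
v -4.105 2.98 3.519
v -3.515 3.527 1.889
v -3.882 2.622 3.354
v -3.155 3.262 1.815
v -3.522 2.356 3.28
v -2.721 3.135 1.846
v -3.088 2.23 3.31
v -2.288 3.168 1.975
v -2.655 2.263 3.439
v -1.931 3.357 2.181
v -2.297 2.451 3.645
v -1.711 3.667 2.428
v -2.078 2.762 3.892
f 2 4 1
f 5 2 1
f 1 4 3
f 3 5 1
f 2 8 4
f 6 2 5
f 6 8 2
f 4 8 3
f 7 5 3
f 3 8 7
f 7 6 5
f 8 6 7
f 9 46 25
f 46 20 49
f 25 49 14
f 46 49 25
f 9 25 21
f 25 14 26
f 21 26 10
f 25 26 21
f 9 21 30
f 21 10 31
f 30 31 16
f 21 31 30
f 9 30 42
f 30 16 45
f 42 45 19
f 30 45 42
f 9 42 46
f 42 19 50
f 46 50 20
f 42 50 46
f 10 26 37
f 26 14 40
f 37 40 18
f 26 40 37
f 14 49 27
f 49 20 48
f 27 48 13
f 49 48 27
f 20 50 47
f 50 19 43
f 47 43 11
f 50 43 47
f 19 45 44
f 45 16 32
f 44 32 15
f 45 32 44
f 16 31 36
f 31 10 33
f 36 33 17
f 31 33 36
f 12 38 24
f 38 18 39
f 24 39 13
f 38 39 24
f 12 24 22
f 24 13 23
f 22 23 11
f 24 23 22
f 12 22 29
f 22 11 28
f 29 28 15
f 22 28 29
f 12 29 34
f 29 15 35
f 34 35 17
f 29 35 34
f 12 34 38
f 34 17 41
f 38 41 18
f 34 41 38
f 13 39 27
f 39 18 40
f 27 40 14
f 39 40 27
f 11 23 47
f 23 13 48
f 47 48 20
f 23 48 47
f 15 28 44
f 28 11 43
f 44 43 19
f 28 43 44
f 17 35 36
f 35 15 32
f 36 32 16
f 35 32 36
f 18 41 37
f 41 17 33
f 37 33 10
f 41 33 37
f 52 51 55
f 52 55 53
f 53 55 56
f 53 56 54
f 55 51 57
f 55 57 56
f 56 57 58
f 56 58 54
f 57 51 59
f 57 59 58
f 58 59 60
f 58 60 54
f 59 51 61
f 59 61 60
f 60 61 62
f 60 62 54
f 61 51 63
f 61 63 62
f 62 63 64
f 62 64 54
f 63 51 65
f 63 65 64
f 64 65 66
f 64 66 54
f 65 51 67
f 65 67 66
f 66 67 68
f 66 68 54
f 67 51 69
f 67 69 68
f 68 69 70
f 68 70 54
f 69 51 71
f 69 71 70
f 70 71 72
f 70 72 54
f 71 51 73
f 71 73 72
f 72 73 74
f 72 74 54
f 73 51 75
f 73 75 74
f 74 75 76
f 74 76 54
f 75 51 77
f 75 77 76
f 76 77 78
f 76 78 54
f 77 51 79
f 77 79 78
f 78 79 80
f 78 80 54
f 79 51 81
f 79 81 80
f 80 81 82
f 80 82 54
f 81 51 52
f 81 52 82
f 82 52 53
f 82 53 54



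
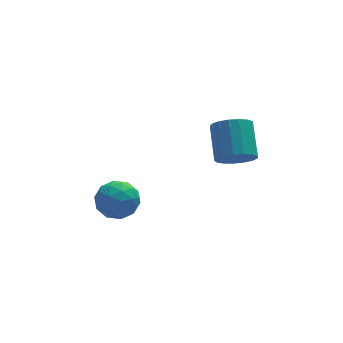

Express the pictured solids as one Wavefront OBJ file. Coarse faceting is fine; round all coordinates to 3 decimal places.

v 1.883 -3.255 2.882
v 2.946 -3.308 2.776
v 3.161 -1.618 4.071
v 2.097 -1.565 4.178
v 2.8 -2.998 2.395
v 3.015 -1.308 3.69
v 2.444 -2.747 2.126
v 2.658 -1.057 3.421
v 1.959 -2.612 2.031
v 2.174 -0.922 3.326
v 1.457 -2.624 2.13
v 1.672 -0.934 3.425
v 1.052 -2.781 2.402
v 1.267 -1.091 3.697
v 0.838 -3.047 2.784
v 1.052 -1.357 4.079
v 0.863 -3.36 3.188
v 1.077 -1.67 4.483
v 1.121 -3.649 3.523
v 1.336 -1.959 4.818
v 1.554 -3.848 3.711
v 1.769 -2.158 5.006
v 2.063 -3.911 3.709
v 2.277 -2.221 5.004
v 2.53 -3.824 3.517
v 2.744 -2.134 4.812
v 2.848 -3.606 3.181
v 3.063 -1.916 4.476
v -4.23 -1.651 0.918
v -3.084 -1.873 0.644
v -4.736 -3.387 0.216
v -3.59 -3.609 -0.058
v -3.933 -3.56 1.089
v -3.62 -2.487 1.523
v -4.2 -2.773 -0.663
v -3.887 -1.7 -0.229
v -3.066 -2.567 -0.334
v -2.901 -3.053 0.75
v -4.919 -2.207 0.11
v -4.754 -2.693 1.194
v -3.613 -1.61 0.843
v -4.207 -3.65 0.017
v -4.409 -3.621 0.692
v -3.735 -3.752 0.531
v -3.928 -1.97 1.36
v -3.254 -2.101 1.198
v -3.753 -3.092 1.46
v -4.566 -3.159 -0.338
v -3.892 -3.29 -0.5
v -4.085 -1.508 0.329
v -3.411 -1.639 0.168
v -4.067 -2.168 -0.6
v -2.929 -2.148 0.107
v -3.226 -3.169 -0.306
v -3.584 -2.677 -0.661
v -3.4 -2.047 -0.406
v -2.832 -2.434 0.743
v -3.129 -3.454 0.331
v -3.33 -3.425 1.005
v -3.147 -2.795 1.26
v -2.821 -2.842 0.169
v -4.691 -1.806 0.529
v -4.988 -2.826 0.117
v -4.673 -2.465 -0.4
v -4.49 -1.835 -0.145
v -4.594 -2.091 1.166
v -4.891 -3.112 0.753
v -4.42 -3.213 1.266
v -4.236 -2.583 1.521
v -4.999 -2.418 0.691
f 2 1 5
f 2 5 3
f 3 5 6
f 3 6 4
f 5 1 7
f 5 7 6
f 6 7 8
f 6 8 4
f 7 1 9
f 7 9 8
f 8 9 10
f 8 10 4
f 9 1 11
f 9 11 10
f 10 11 12
f 10 12 4
f 11 1 13
f 11 13 12
f 12 13 14
f 12 14 4
f 13 1 15
f 13 15 14
f 14 15 16
f 14 16 4
f 15 1 17
f 15 17 16
f 16 17 18
f 16 18 4
f 17 1 19
f 17 19 18
f 18 19 20
f 18 20 4
f 19 1 21
f 19 21 20
f 20 21 22
f 20 22 4
f 21 1 23
f 21 23 22
f 22 23 24
f 22 24 4
f 23 1 25
f 23 25 24
f 24 25 26
f 24 26 4
f 25 1 27
f 25 27 26
f 26 27 28
f 26 28 4
f 27 1 2
f 27 2 28
f 28 2 3
f 28 3 4
f 29 66 45
f 66 40 69
f 45 69 34
f 66 69 45
f 29 45 41
f 45 34 46
f 41 46 30
f 45 46 41
f 29 41 50
f 41 30 51
f 50 51 36
f 41 51 50
f 29 50 62
f 50 36 65
f 62 65 39
f 50 65 62
f 29 62 66
f 62 39 70
f 66 70 40
f 62 70 66
f 30 46 57
f 46 34 60
f 57 60 38
f 46 60 57
f 34 69 47
f 69 40 68
f 47 68 33
f 69 68 47
f 40 70 67
f 70 39 63
f 67 63 31
f 70 63 67
f 39 65 64
f 65 36 52
f 64 52 35
f 65 52 64
f 36 51 56
f 51 30 53
f 56 53 37
f 51 53 56
f 32 58 44
f 58 38 59
f 44 59 33
f 58 59 44
f 32 44 42
f 44 33 43
f 42 43 31
f 44 43 42
f 32 42 49
f 42 31 48
f 49 48 35
f 42 48 49
f 32 49 54
f 49 35 55
f 54 55 37
f 49 55 54
f 32 54 58
f 54 37 61
f 58 61 38
f 54 61 58
f 33 59 47
f 59 38 60
f 47 60 34
f 59 60 47
f 31 43 67
f 43 33 68
f 67 68 40
f 43 68 67
f 35 48 64
f 48 31 63
f 64 63 39
f 48 63 64
f 37 55 56
f 55 35 52
f 56 52 36
f 55 52 56
f 38 61 57
f 61 37 53
f 57 53 30
f 61 53 57



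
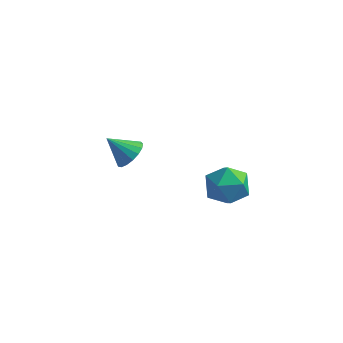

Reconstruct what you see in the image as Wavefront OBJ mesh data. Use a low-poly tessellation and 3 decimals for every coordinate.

v 3.598 -0.288 1.561
v 4.253 -0.929 1.75
v 2.627 -1.011 2.47
v 3.282 -1.652 2.659
v 3.378 -0.777 2.977
v 3.978 -0.33 2.415
v 2.902 -1.61 1.805
v 3.502 -1.163 1.243
v 3.822 -1.746 1.901
v 4.117 -1.231 2.625
v 2.763 -0.709 1.595
v 3.058 -0.194 2.319
v -1.05 1.052 0.715
v -0.596 0.737 1.161
v -1.95 0.928 1.545
v -0.57 1.067 1.238
v -0.654 1.394 1.196
v -0.829 1.642 1.043
v -1.055 1.755 0.815
v -1.279 1.707 0.565
v -1.451 1.509 0.348
v -1.531 1.206 0.216
v -1.501 0.868 0.199
v -1.367 0.572 0.299
v -1.161 0.386 0.495
v -0.93 0.353 0.742
v -0.726 0.479 0.982
f 1 12 6
f 1 6 2
f 1 2 8
f 1 8 11
f 1 11 12
f 2 6 10
f 6 12 5
f 12 11 3
f 11 8 7
f 8 2 9
f 4 10 5
f 4 5 3
f 4 3 7
f 4 7 9
f 4 9 10
f 5 10 6
f 3 5 12
f 7 3 11
f 9 7 8
f 10 9 2
f 14 13 16
f 14 16 15
f 16 13 17
f 16 17 15
f 17 13 18
f 17 18 15
f 18 13 19
f 18 19 15
f 19 13 20
f 19 20 15
f 20 13 21
f 20 21 15
f 21 13 22
f 21 22 15
f 22 13 23
f 22 23 15
f 23 13 24
f 23 24 15
f 24 13 25
f 24 25 15
f 25 13 26
f 25 26 15
f 26 13 27
f 26 27 15
f 27 13 14
f 27 14 15



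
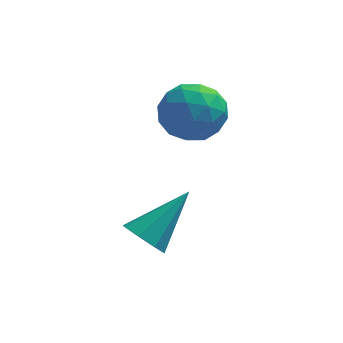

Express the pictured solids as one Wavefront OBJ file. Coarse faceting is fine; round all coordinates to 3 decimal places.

v 0.032 -0.815 3.217
v 0.927 -0.228 3.147
v 0.613 -1.852 1.953
v 1.508 -1.265 1.883
v 1.329 -1.869 2.751
v 0.97 -1.228 3.532
v 0.57 -0.852 1.568
v 0.211 -0.211 2.349
v 1.26 -0.251 2.128
v 1.729 -0.88 2.859
v -0.189 -1.2 2.241
v 0.28 -1.829 2.972
v 0.428 -0.43 3.293
v 1.112 -1.65 1.807
v 1.006 -2.005 2.317
v 1.532 -1.66 2.277
v 0.453 -1.018 3.519
v 0.98 -0.673 3.478
v 1.216 -1.638 3.246
v 0.56 -1.407 1.622
v 1.087 -1.062 1.581
v 0.008 -0.42 2.823
v 0.534 -0.075 2.783
v 0.324 -0.442 1.854
v 1.15 -0.099 2.653
v 1.492 -0.709 1.91
v 0.941 -0.466 1.724
v 0.729 -0.089 2.183
v 1.426 -0.469 3.083
v 1.767 -1.078 2.34
v 1.662 -1.433 2.85
v 1.451 -1.056 3.309
v 1.621 -0.482 2.484
v -0.227 -1.002 2.76
v 0.114 -1.611 2.017
v 0.089 -1.024 1.791
v -0.122 -0.647 2.25
v 0.048 -1.371 3.19
v 0.39 -1.981 2.447
v 0.811 -1.991 2.917
v 0.599 -1.614 3.376
v -0.081 -1.598 2.616
v -0.539 -4.113 -0.502
v 0.041 -4.521 -0.745
v 0.699 -3.067 0.702
v -0.046 -4.051 -1.064
v -0.422 -3.618 -1.053
v -0.867 -3.475 -0.72
v -1.12 -3.706 -0.259
v -1.033 -4.175 0.059
v -0.656 -4.609 0.049
v -0.211 -4.752 -0.284
f 1 38 17
f 38 12 41
f 17 41 6
f 38 41 17
f 1 17 13
f 17 6 18
f 13 18 2
f 17 18 13
f 1 13 22
f 13 2 23
f 22 23 8
f 13 23 22
f 1 22 34
f 22 8 37
f 34 37 11
f 22 37 34
f 1 34 38
f 34 11 42
f 38 42 12
f 34 42 38
f 2 18 29
f 18 6 32
f 29 32 10
f 18 32 29
f 6 41 19
f 41 12 40
f 19 40 5
f 41 40 19
f 12 42 39
f 42 11 35
f 39 35 3
f 42 35 39
f 11 37 36
f 37 8 24
f 36 24 7
f 37 24 36
f 8 23 28
f 23 2 25
f 28 25 9
f 23 25 28
f 4 30 16
f 30 10 31
f 16 31 5
f 30 31 16
f 4 16 14
f 16 5 15
f 14 15 3
f 16 15 14
f 4 14 21
f 14 3 20
f 21 20 7
f 14 20 21
f 4 21 26
f 21 7 27
f 26 27 9
f 21 27 26
f 4 26 30
f 26 9 33
f 30 33 10
f 26 33 30
f 5 31 19
f 31 10 32
f 19 32 6
f 31 32 19
f 3 15 39
f 15 5 40
f 39 40 12
f 15 40 39
f 7 20 36
f 20 3 35
f 36 35 11
f 20 35 36
f 9 27 28
f 27 7 24
f 28 24 8
f 27 24 28
f 10 33 29
f 33 9 25
f 29 25 2
f 33 25 29
f 44 43 46
f 44 46 45
f 46 43 47
f 46 47 45
f 47 43 48
f 47 48 45
f 48 43 49
f 48 49 45
f 49 43 50
f 49 50 45
f 50 43 51
f 50 51 45
f 51 43 52
f 51 52 45
f 52 43 44
f 52 44 45



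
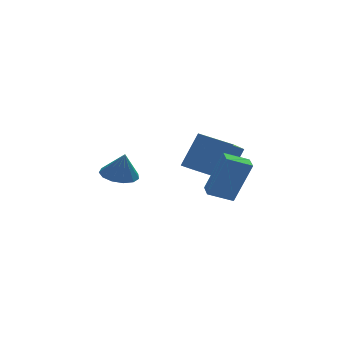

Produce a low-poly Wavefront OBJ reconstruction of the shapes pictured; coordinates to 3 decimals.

v -1.162 1.257 -0.547
v -0.355 1.613 0.941
v -0.227 2.7 -1.4
v 0.581 3.056 0.087
v -0.041 0.304 -0.927
v 0.767 0.66 0.56
v 0.895 1.747 -1.781
v 1.702 2.103 -0.293
v -3.954 0.023 -0.255
v -3.195 0.106 -0.352
v -3.786 -0.223 0.855
v -3.348 0.497 -0.243
v -3.694 0.737 -0.137
v -4.122 0.751 -0.069
v -4.497 0.533 -0.06
v -4.7 0.153 -0.114
v -4.666 -0.269 -0.212
v -4.406 -0.597 -0.324
v -4.003 -0.729 -0.414
v -3.584 -0.623 -0.454
v -3.283 -0.311 -0.431
v -0.88 -1.155 -1.191
v -0.183 -1.301 0.602
v -0.725 -0.319 -1.184
v -0.027 -0.466 0.61
v 0.107 -1.334 -1.59
v 0.805 -1.481 0.204
v 0.263 -0.499 -1.582
v 0.96 -0.645 0.211
f 2 4 1
f 5 2 1
f 1 4 3
f 3 5 1
f 2 8 4
f 6 2 5
f 6 8 2
f 4 8 3
f 7 5 3
f 3 8 7
f 7 6 5
f 8 6 7
f 10 9 12
f 10 12 11
f 12 9 13
f 12 13 11
f 13 9 14
f 13 14 11
f 14 9 15
f 14 15 11
f 15 9 16
f 15 16 11
f 16 9 17
f 16 17 11
f 17 9 18
f 17 18 11
f 18 9 19
f 18 19 11
f 19 9 20
f 19 20 11
f 20 9 21
f 20 21 11
f 21 9 10
f 21 10 11
f 23 25 22
f 26 23 22
f 22 25 24
f 24 26 22
f 23 29 25
f 27 23 26
f 27 29 23
f 25 29 24
f 28 26 24
f 24 29 28
f 28 27 26
f 29 27 28



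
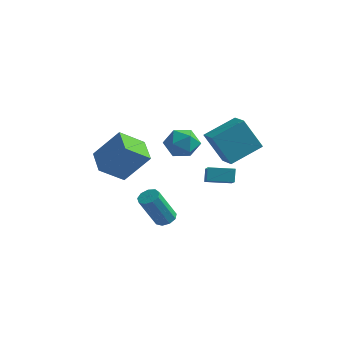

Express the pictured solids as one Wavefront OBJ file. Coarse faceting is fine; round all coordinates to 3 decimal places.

v 0.745 -1.682 -2.006
v 1.2 -1.375 -1.739
v 0.649 -2.171 0.113
v 0.195 -2.478 -0.154
v 0.853 -1.143 -1.742
v 0.303 -1.939 0.11
v 0.456 -1.163 -1.869
v -0.094 -1.959 -0.017
v 0.194 -1.426 -2.06
v -0.356 -2.222 -0.207
v 0.19 -1.809 -2.226
v -0.36 -2.605 -0.373
v 0.446 -2.132 -2.289
v -0.105 -2.928 -0.436
v 0.842 -2.245 -2.22
v 0.291 -3.041 -0.367
v 1.192 -2.095 -2.051
v 0.642 -2.891 -0.198
v 1.334 -1.751 -1.861
v 0.783 -2.547 -0.009
v 2.656 -1.213 0.894
v 3.48 -2.634 1.926
v 2.504 -0.804 1.577
v 3.328 -2.225 2.609
v 3.852 -0.595 0.791
v 4.676 -2.016 1.823
v 3.7 -0.186 1.474
v 4.524 -1.607 2.506
v 2.27 1.666 0.879
v 1.313 1.4 2.639
v 3.316 3.173 1.676
v 2.36 2.907 3.435
v 3.12 0.893 1.225
v 2.164 0.627 2.984
v 4.167 2.4 2.021
v 3.21 2.134 3.781
v 0.062 0.597 2.779
v 0.864 0.9 2.245
v 0.736 -0.88 2.955
v 1.538 -0.577 2.421
v 1.373 -0.198 3.342
v 0.956 0.714 3.233
v 0.644 -0.694 1.967
v 0.227 0.218 1.858
v 1.223 0.102 1.743
v 1.674 0.408 2.593
v -0.074 -0.388 2.607
v 0.377 -0.082 3.457
v -2.917 0.125 0.114
v -3.797 -0.931 1.131
v -1.666 0.651 1.743
v -2.546 -0.405 2.76
v -1.934 -1.055 -0.26
v -2.814 -2.111 0.757
v -0.683 -0.529 1.369
v -1.563 -1.585 2.386
f 2 1 5
f 2 5 3
f 3 5 6
f 3 6 4
f 5 1 7
f 5 7 6
f 6 7 8
f 6 8 4
f 7 1 9
f 7 9 8
f 8 9 10
f 8 10 4
f 9 1 11
f 9 11 10
f 10 11 12
f 10 12 4
f 11 1 13
f 11 13 12
f 12 13 14
f 12 14 4
f 13 1 15
f 13 15 14
f 14 15 16
f 14 16 4
f 15 1 17
f 15 17 16
f 16 17 18
f 16 18 4
f 17 1 19
f 17 19 18
f 18 19 20
f 18 20 4
f 19 1 2
f 19 2 20
f 20 2 3
f 20 3 4
f 22 24 21
f 25 22 21
f 21 24 23
f 23 25 21
f 22 28 24
f 26 22 25
f 26 28 22
f 24 28 23
f 27 25 23
f 23 28 27
f 27 26 25
f 28 26 27
f 30 32 29
f 33 30 29
f 29 32 31
f 31 33 29
f 30 36 32
f 34 30 33
f 34 36 30
f 32 36 31
f 35 33 31
f 31 36 35
f 35 34 33
f 36 34 35
f 37 48 42
f 37 42 38
f 37 38 44
f 37 44 47
f 37 47 48
f 38 42 46
f 42 48 41
f 48 47 39
f 47 44 43
f 44 38 45
f 40 46 41
f 40 41 39
f 40 39 43
f 40 43 45
f 40 45 46
f 41 46 42
f 39 41 48
f 43 39 47
f 45 43 44
f 46 45 38
f 50 52 49
f 53 50 49
f 49 52 51
f 51 53 49
f 50 56 52
f 54 50 53
f 54 56 50
f 52 56 51
f 55 53 51
f 51 56 55
f 55 54 53
f 56 54 55

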